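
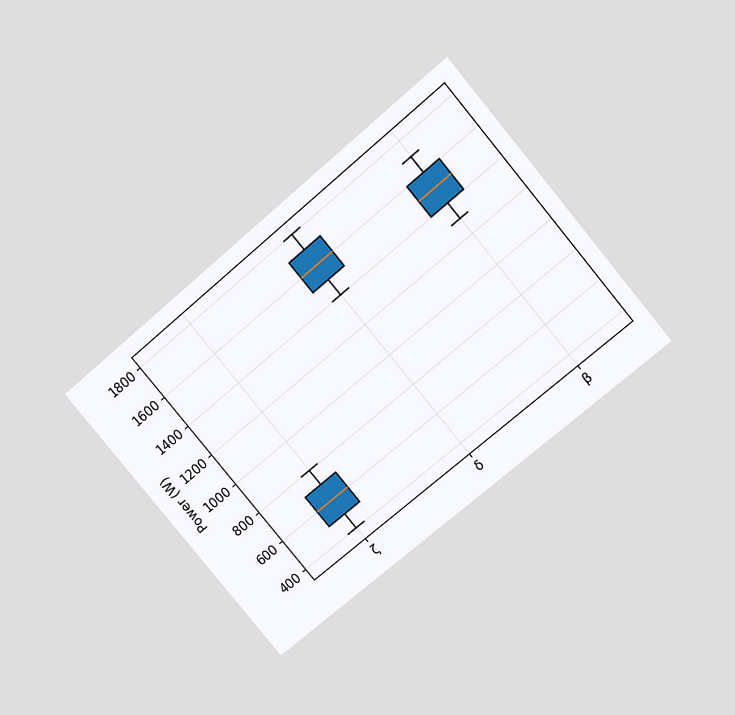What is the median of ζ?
The chart is tilted about 40° counter-clockwise and viewed at a slight angle. The median line in the ζ box sits at 600W.

600W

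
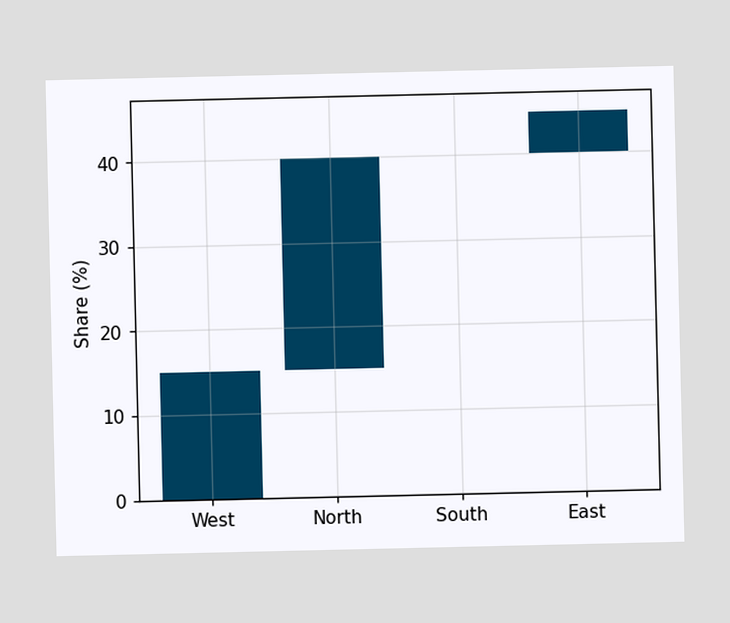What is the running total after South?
40%

After South the running total reaches 40%.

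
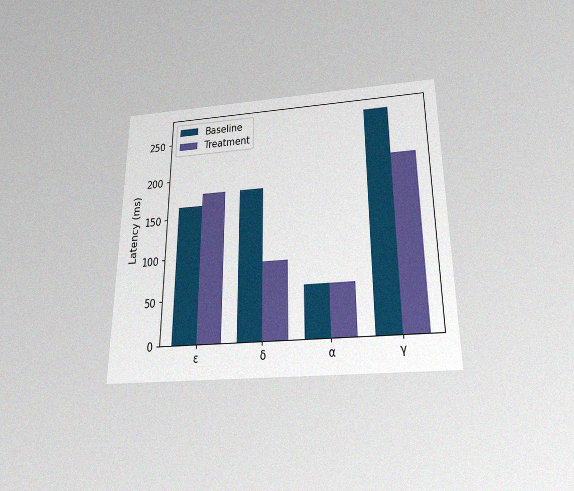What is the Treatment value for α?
60ms

The chart is viewed slightly from below, with some photo noise. The Treatment bar at α reaches 60ms on the y-axis.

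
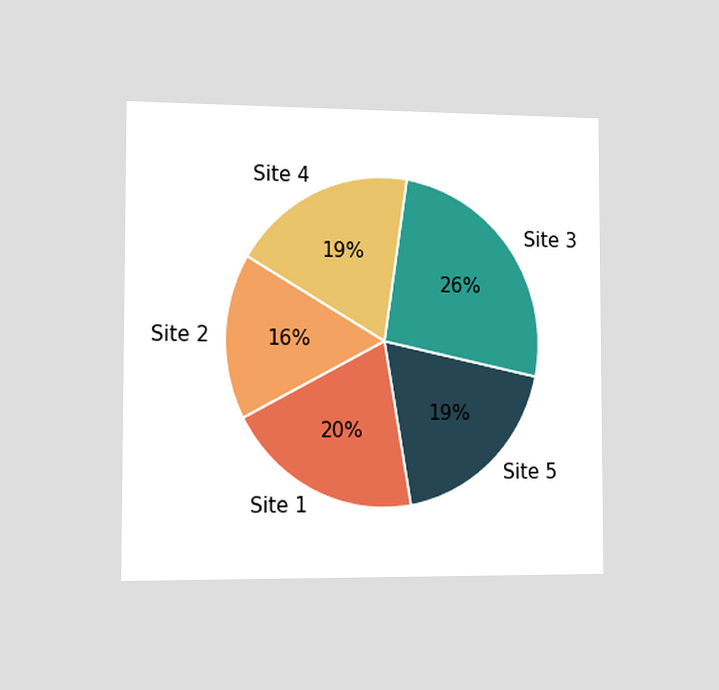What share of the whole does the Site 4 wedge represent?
19%

The chart is viewed slightly from the left. The Site 4 slice takes up 19% of the pie.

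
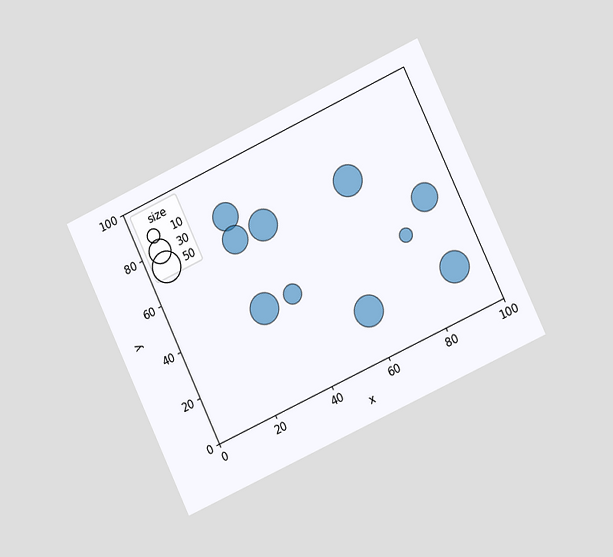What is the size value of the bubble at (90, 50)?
40

The chart is tilted about 25° counter-clockwise and viewed slightly from the right. Matching the bubble at (90, 50) against the size legend gives 40.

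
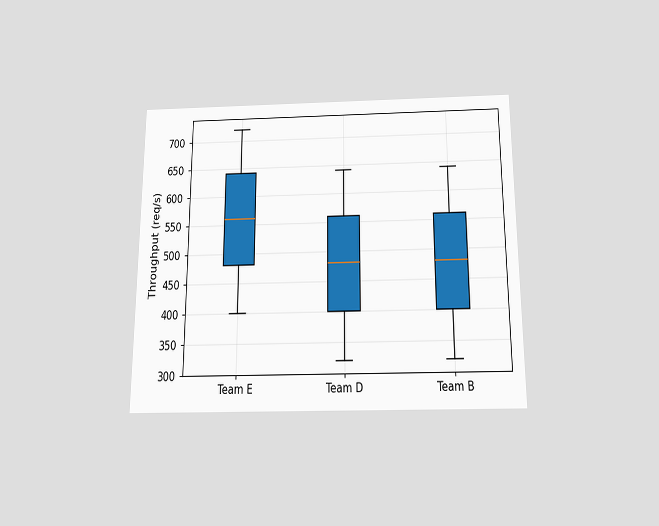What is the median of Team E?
The chart is viewed slightly from below. The median line in the Team E box sits at 560req/s.

560req/s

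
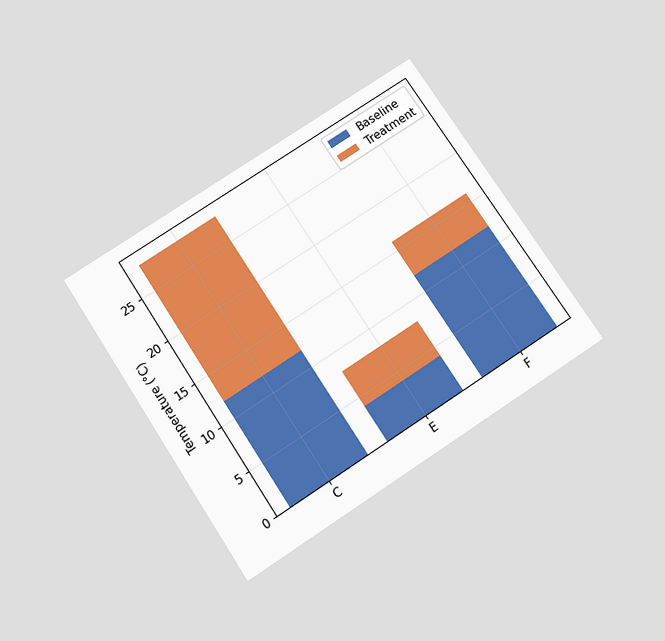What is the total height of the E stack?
8°C

The chart is tilted about 33° counter-clockwise and viewed slightly from below. The E stack's top reaches 8°C on the y-axis.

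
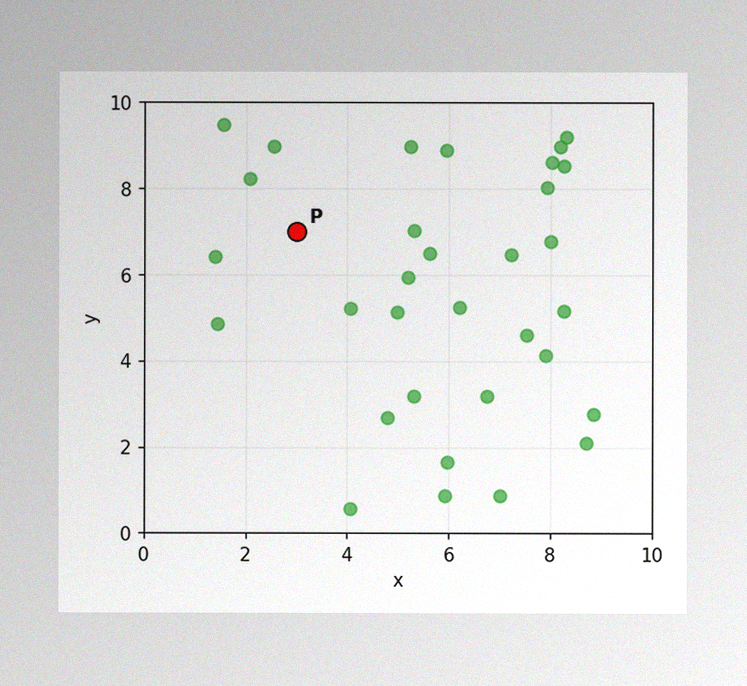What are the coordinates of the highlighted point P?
(3, 7)

The image has some photo noise and uneven lighting. Following the gridlines from P to each axis, P sits at (3, 7).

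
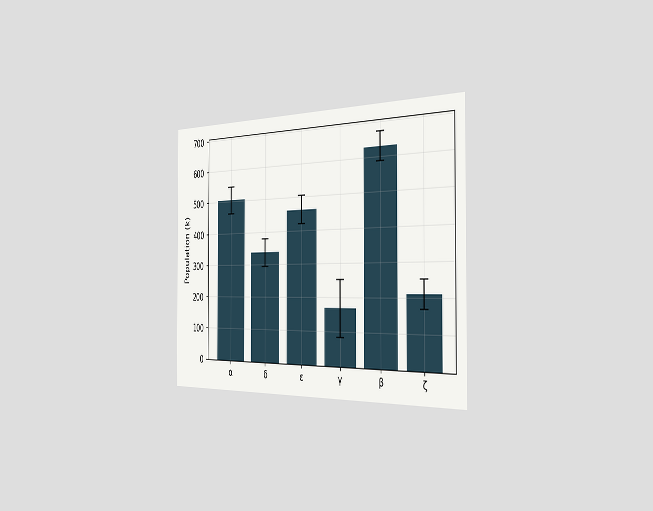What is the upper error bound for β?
672k

The chart is viewed slightly from the right. The β bar's upper whisker reaches 672k.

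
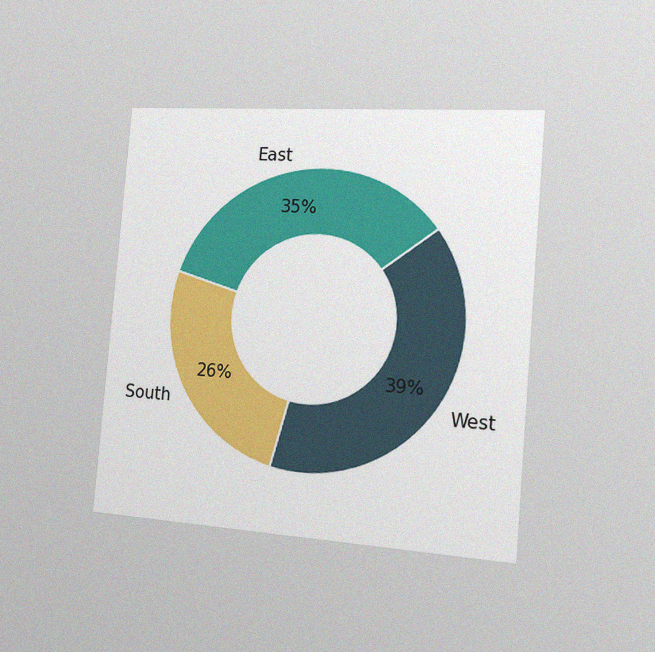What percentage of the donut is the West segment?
39%

The chart is tilted about 5° clockwise and viewed slightly from the right, with some photo noise. The West segment takes up 39% of the ring.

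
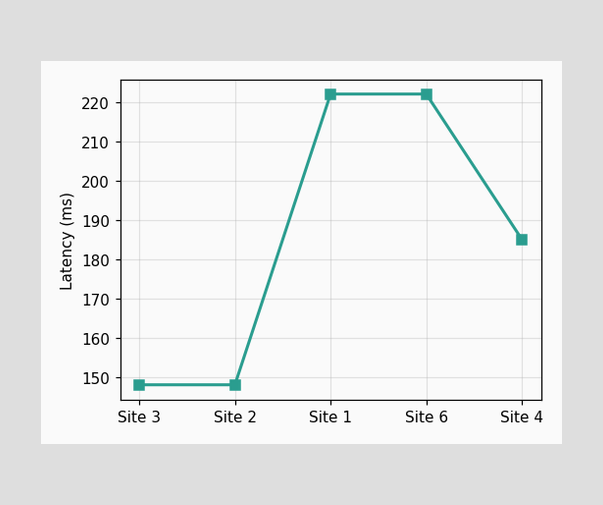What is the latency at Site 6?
222ms

At Site 6, the line is at 222ms.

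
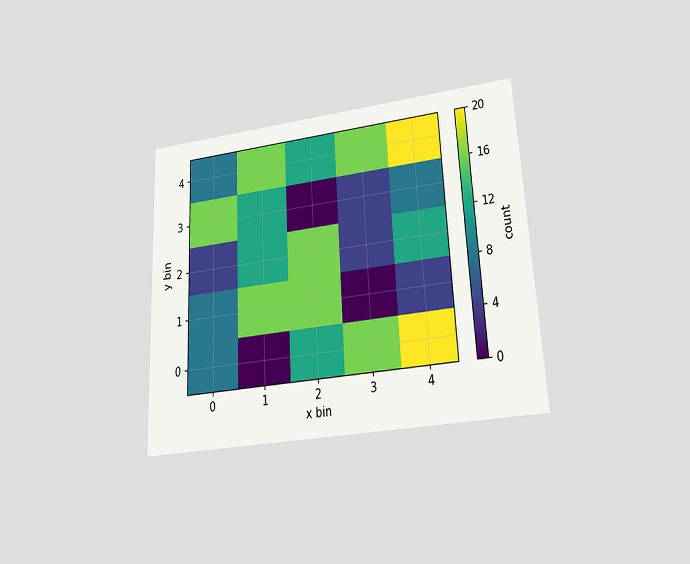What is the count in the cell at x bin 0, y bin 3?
The chart is tilted about 3° counter-clockwise and viewed slightly from below. Matching the cell (0, 3) against the colorbar gives 16.

16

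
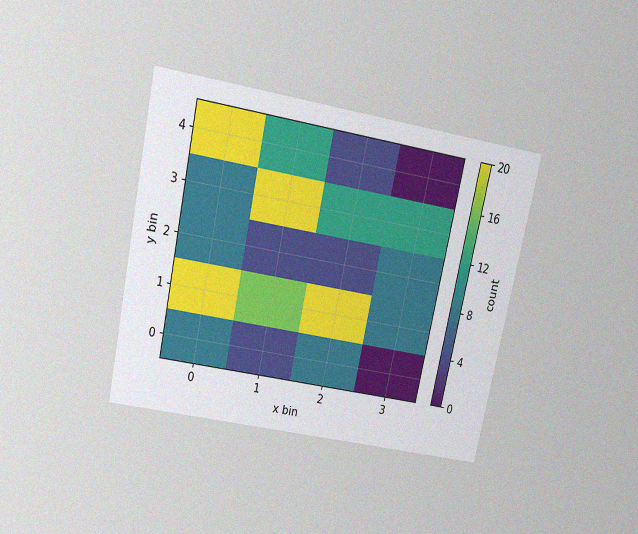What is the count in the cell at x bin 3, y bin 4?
0

The chart is tilted about 12° clockwise and viewed slightly from above, with some photo noise. Matching the cell (3, 4) against the colorbar gives 0.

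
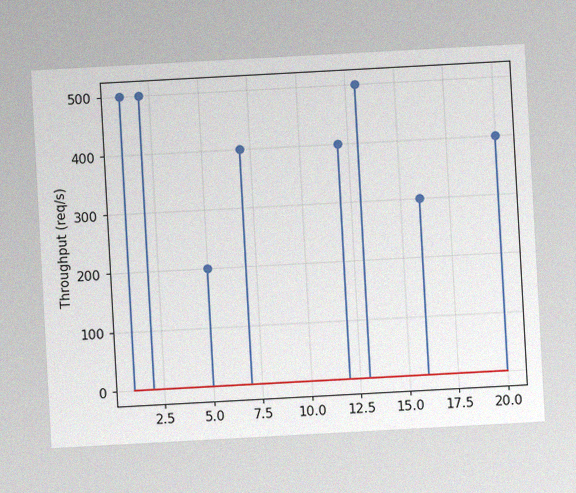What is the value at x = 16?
300req/s

The chart is tilted about 3° counter-clockwise, with some photo noise. The stem at x=16 reaches 300req/s.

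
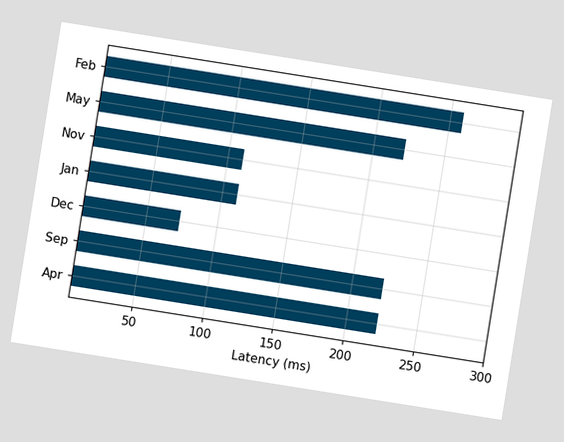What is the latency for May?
The chart is tilted about 9° clockwise. Reading along the chart's x-axis, the May bar reaches 222ms.

222ms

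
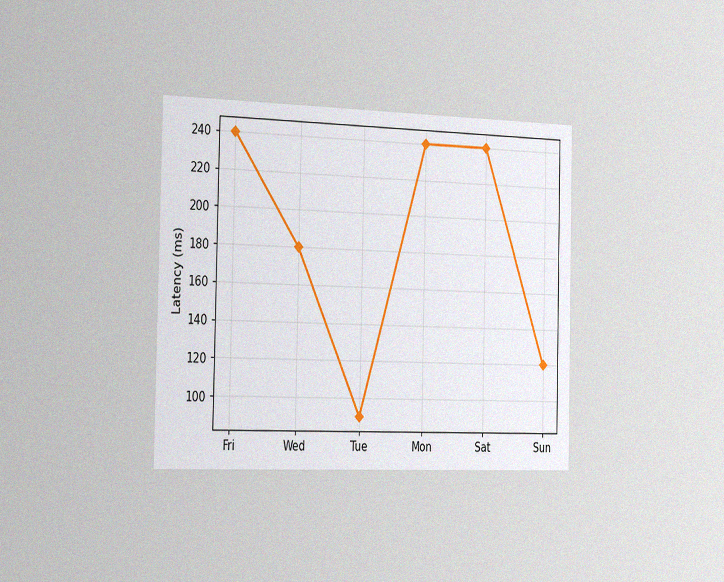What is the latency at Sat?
240ms

The chart is viewed slightly from the left, with some photo noise. At Sat, the line is at 240ms.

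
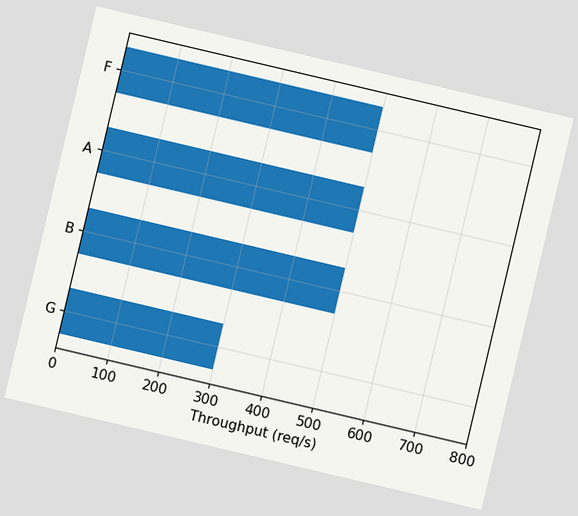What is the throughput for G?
300req/s

The chart is tilted about 13° clockwise. Reading along the chart's x-axis, the G bar reaches 300req/s.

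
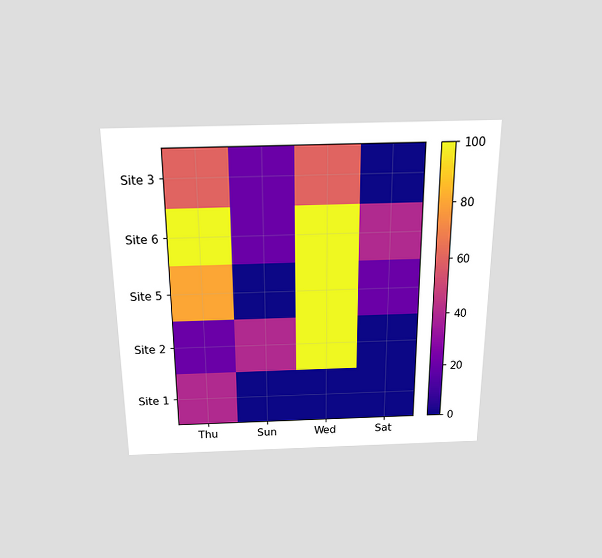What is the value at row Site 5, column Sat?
The chart is viewed slightly from above. Matching cell (Site 5, Sat) against the colorbar gives 20.

20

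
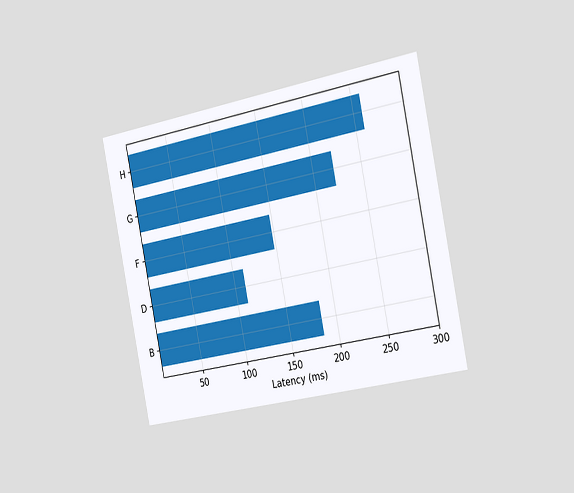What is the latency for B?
The chart is tilted about 11° counter-clockwise and viewed slightly from the right. Reading along the chart's x-axis, the B bar reaches 185ms.

185ms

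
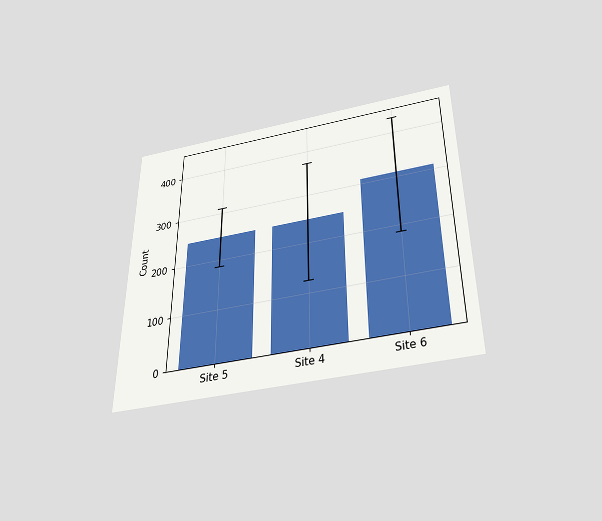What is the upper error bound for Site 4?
372

The chart is viewed slightly from below. The Site 4 bar's upper whisker reaches 372.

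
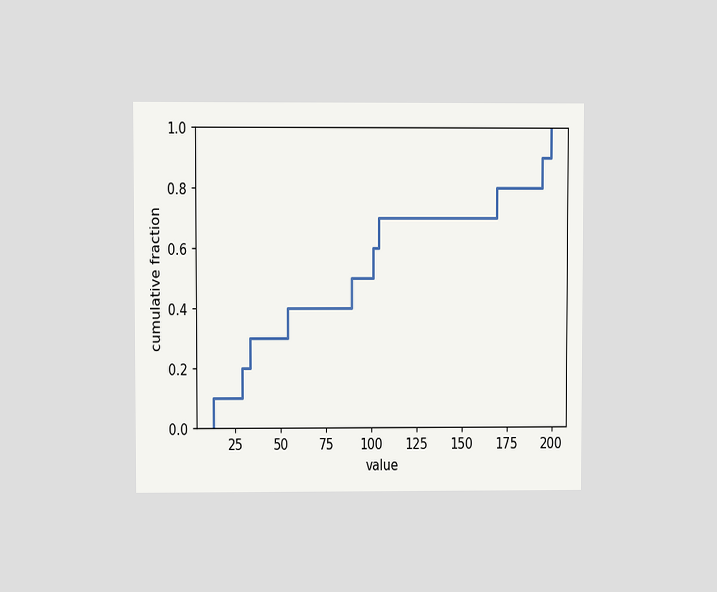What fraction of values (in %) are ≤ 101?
The chart is viewed at a slight angle. At x=101 the ECDF step is at 60%.

60%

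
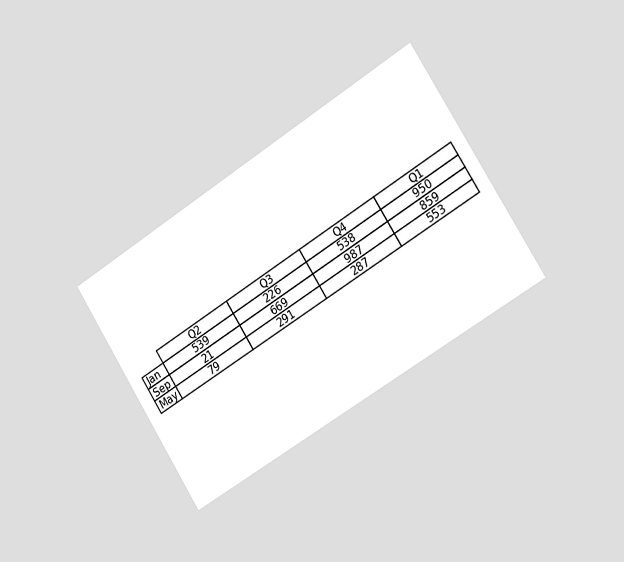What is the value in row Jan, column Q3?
The chart is tilted about 32° counter-clockwise and viewed slightly from the right. The (Jan, Q3) cell reads 226.

226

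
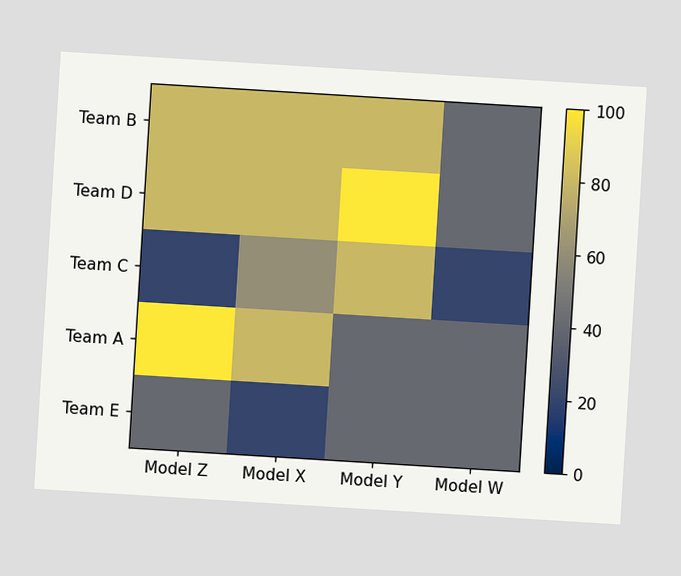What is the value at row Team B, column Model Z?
The chart is tilted about 3° clockwise. Matching cell (Team B, Model Z) against the colorbar gives 80.

80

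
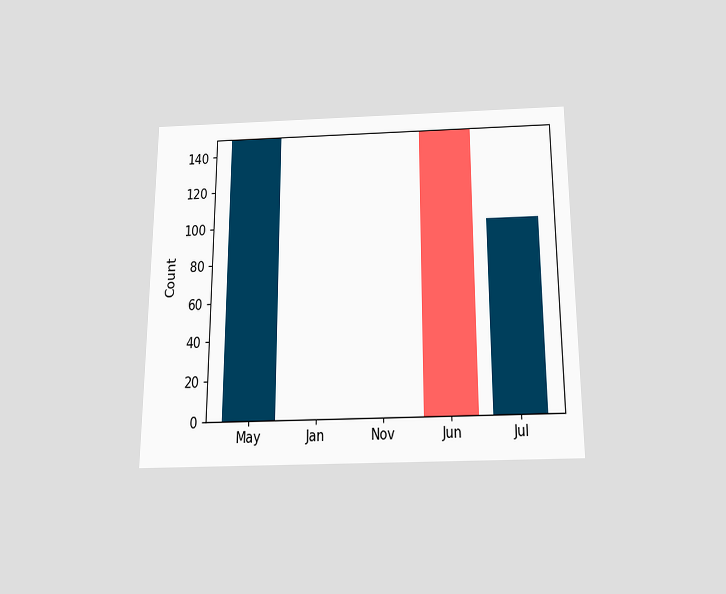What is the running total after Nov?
The chart is viewed slightly from below. After Nov the running total reaches 150.

150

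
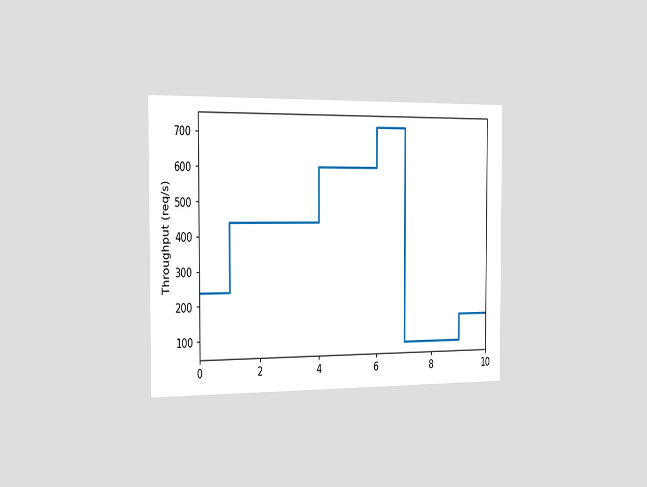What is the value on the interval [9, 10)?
The chart is viewed slightly from the left. On [9, 10) the step sits at 160req/s.

160req/s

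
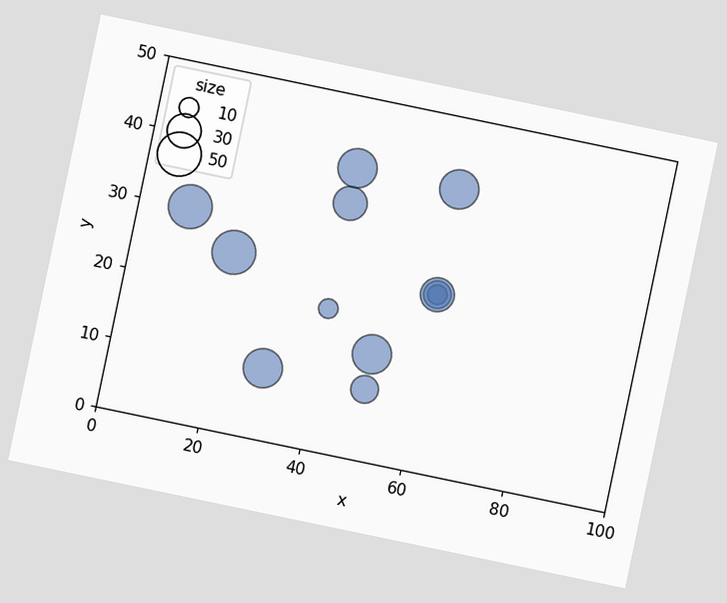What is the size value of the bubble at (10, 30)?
50

The chart is tilted about 12° clockwise. Matching the bubble at (10, 30) against the size legend gives 50.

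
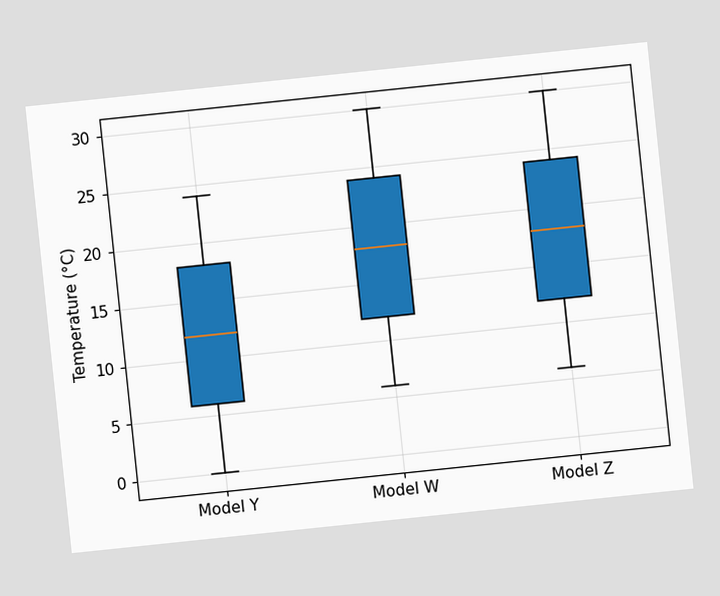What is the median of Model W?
18°C

The chart is tilted about 6° counter-clockwise. The median line in the Model W box sits at 18°C.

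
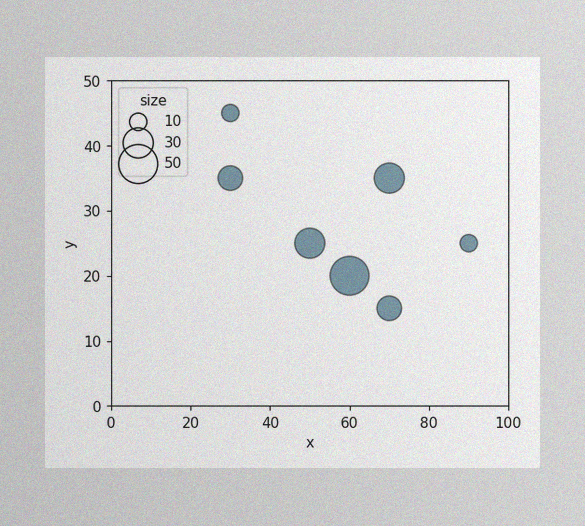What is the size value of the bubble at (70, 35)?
The image has some photo noise and uneven lighting. Matching the bubble at (70, 35) against the size legend gives 30.

30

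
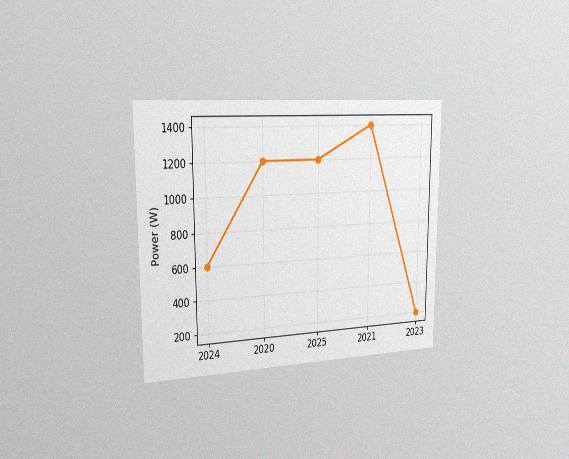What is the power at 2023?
The chart is viewed slightly from the left, with some photo noise. At 2023, the line is at 200W.

200W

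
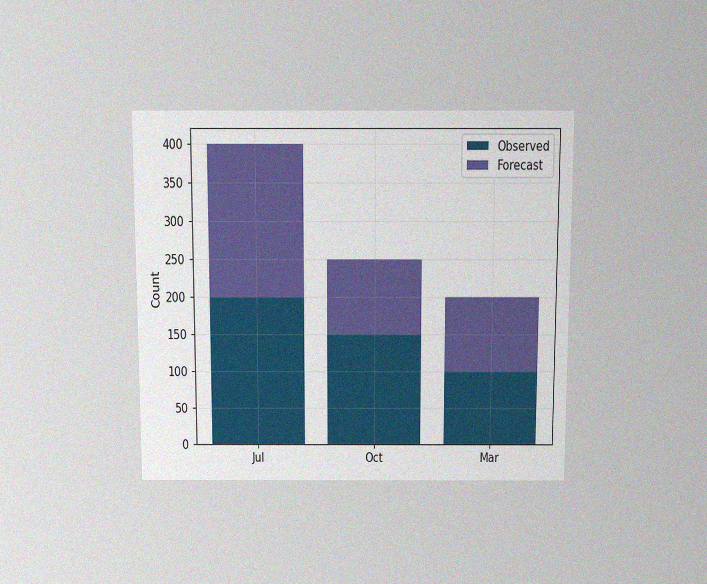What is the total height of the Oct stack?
The chart is viewed slightly from above, with some photo noise. The Oct stack's top reaches 250 on the y-axis.

250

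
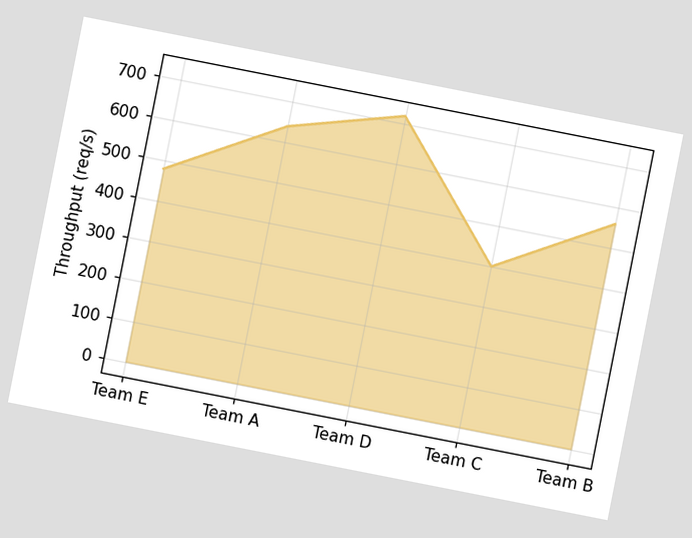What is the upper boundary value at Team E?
480req/s

The chart is tilted about 11° clockwise. At Team E the upper boundary is at 480req/s.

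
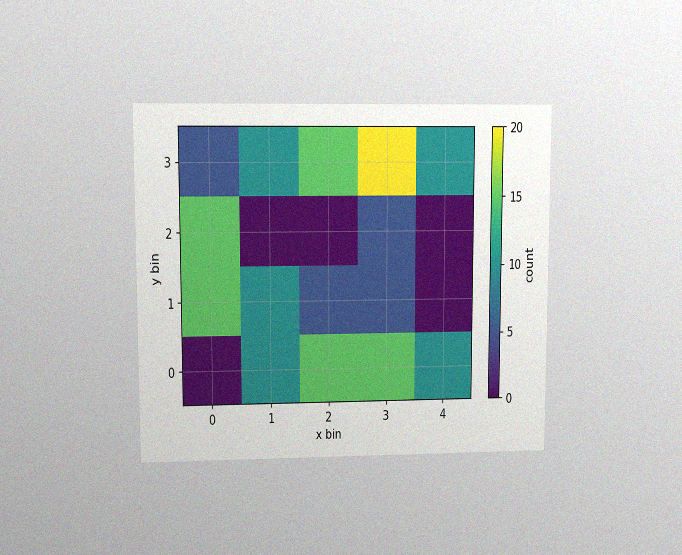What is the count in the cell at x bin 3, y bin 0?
The chart is viewed at a slight angle, with some photo noise. Matching the cell (3, 0) against the colorbar gives 15.

15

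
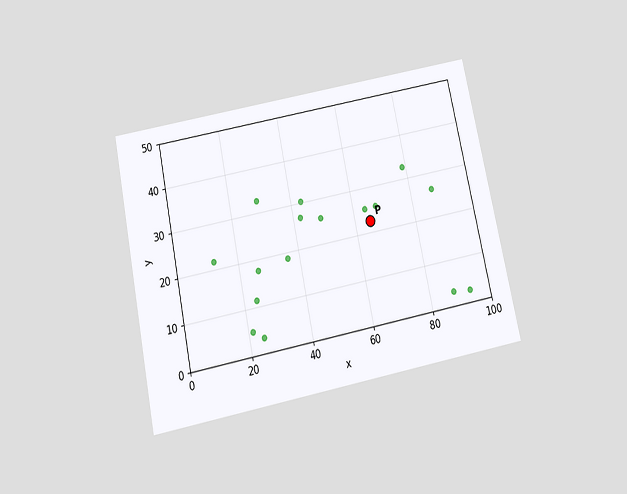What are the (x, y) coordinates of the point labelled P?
(65, 22.5)

The chart is tilted about 12° counter-clockwise and viewed slightly from below. Following the gridlines from P to each axis, P sits at (65, 22.5).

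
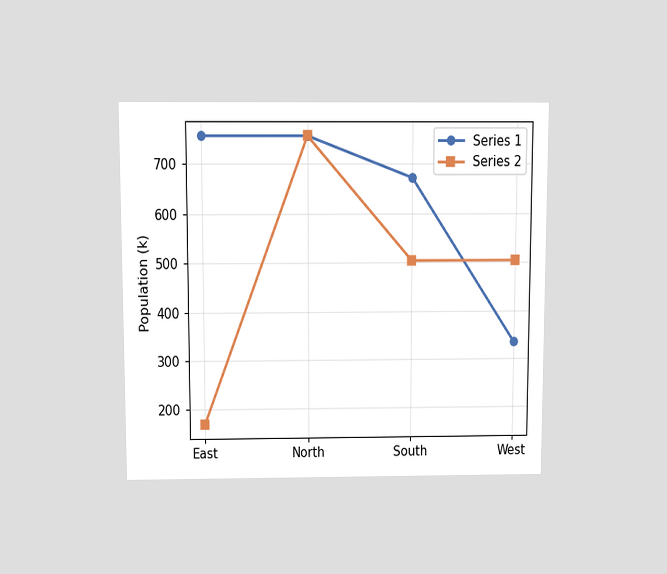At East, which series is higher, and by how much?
The chart is viewed slightly from above. At East, Series 1 sits above the other line by 588k.

Series 1, by 588k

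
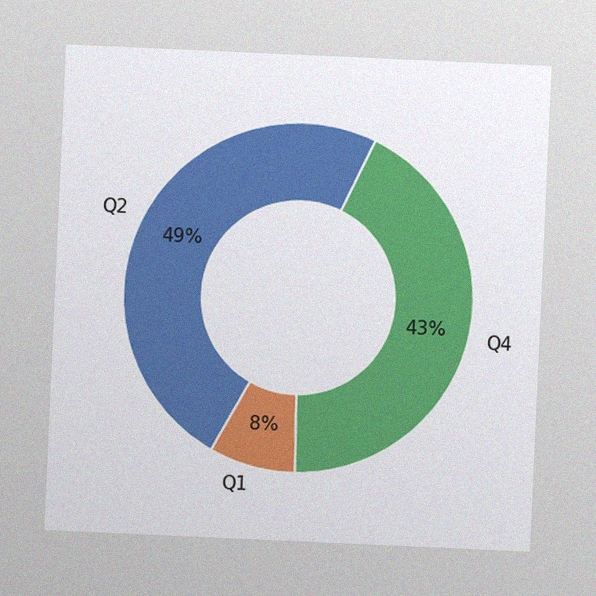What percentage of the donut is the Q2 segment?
The chart is tilted about 3° clockwise, with some photo noise. The Q2 segment takes up 49% of the ring.

49%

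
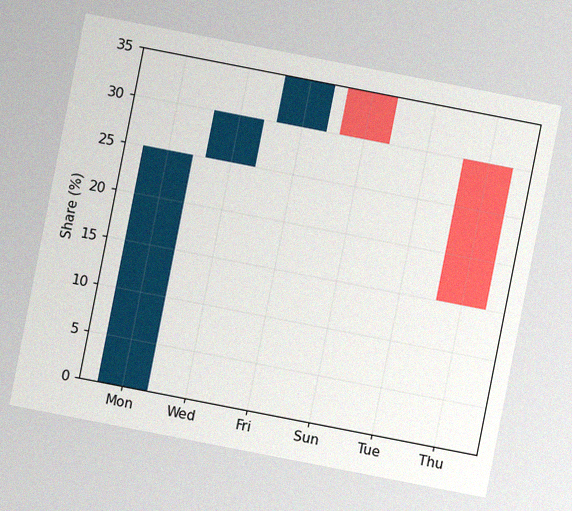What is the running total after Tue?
The chart is tilted about 11° clockwise, with some photo noise. After Tue the running total reaches 30%.

30%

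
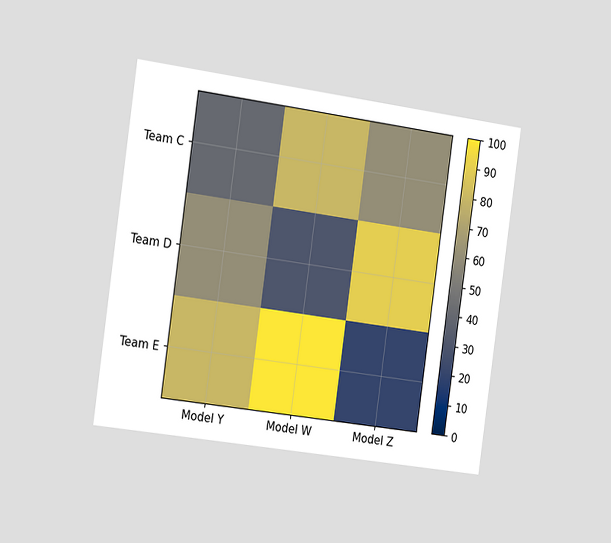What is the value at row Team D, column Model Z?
90

The chart is tilted about 8° clockwise and viewed slightly from the left. Matching cell (Team D, Model Z) against the colorbar gives 90.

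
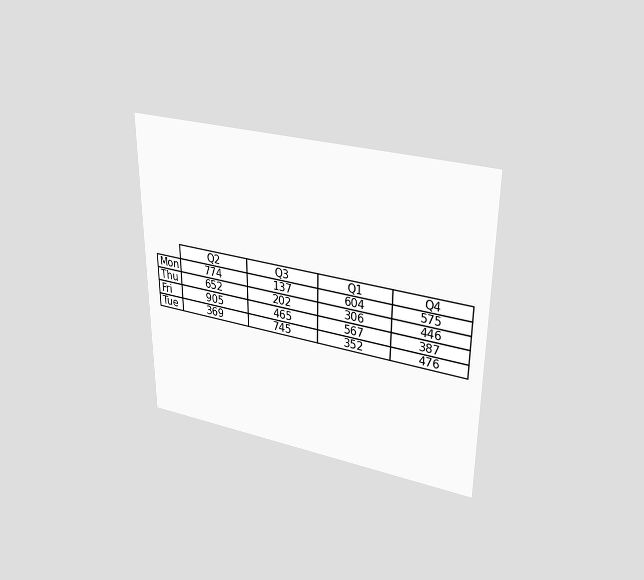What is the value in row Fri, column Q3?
The chart is viewed slightly from above. The (Fri, Q3) cell reads 465.

465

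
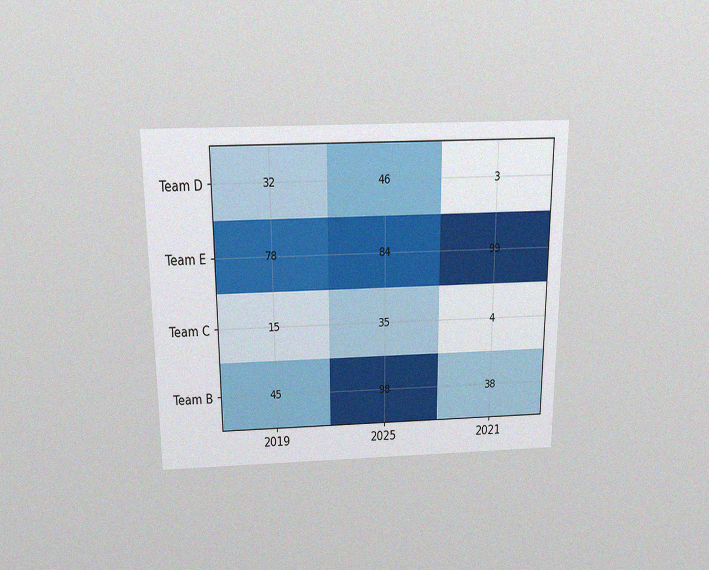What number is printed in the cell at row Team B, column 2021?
38

The chart is viewed slightly from above, with some photo noise. The (Team B, 2021) cell reads 38.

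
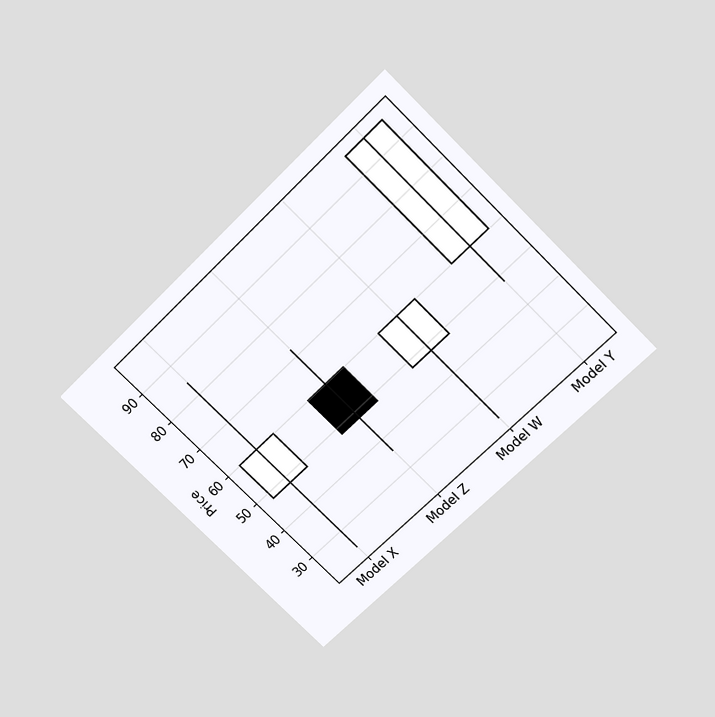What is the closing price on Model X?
The chart is tilted about 45° counter-clockwise and viewed slightly from above. The Model X candle closes at 60.

60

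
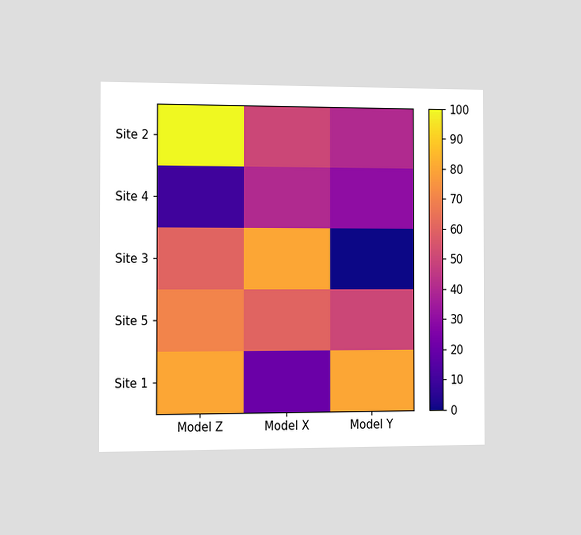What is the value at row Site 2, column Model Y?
40

The chart is viewed at a slight angle. Matching cell (Site 2, Model Y) against the colorbar gives 40.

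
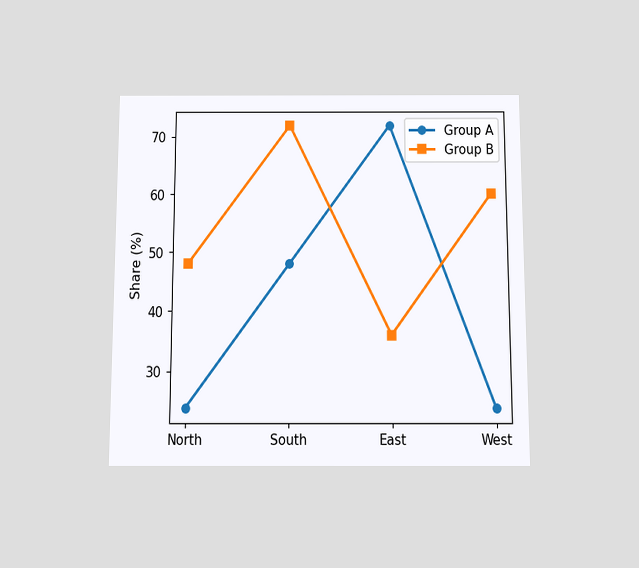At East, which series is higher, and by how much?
The chart is viewed slightly from below. At East, Group A sits above the other line by 36%.

Group A, by 36%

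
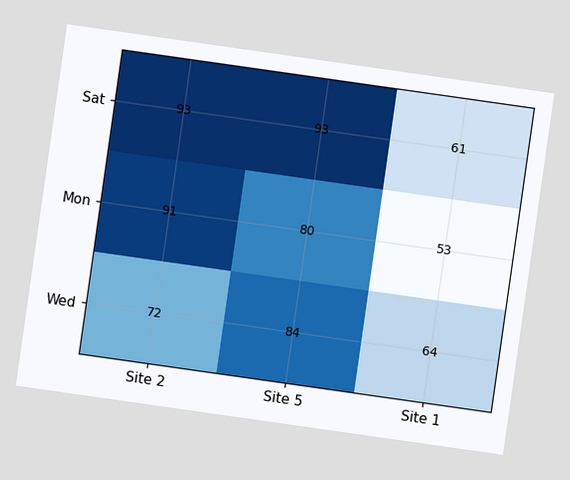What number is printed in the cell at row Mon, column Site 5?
The chart is tilted about 8° clockwise. The (Mon, Site 5) cell reads 80.

80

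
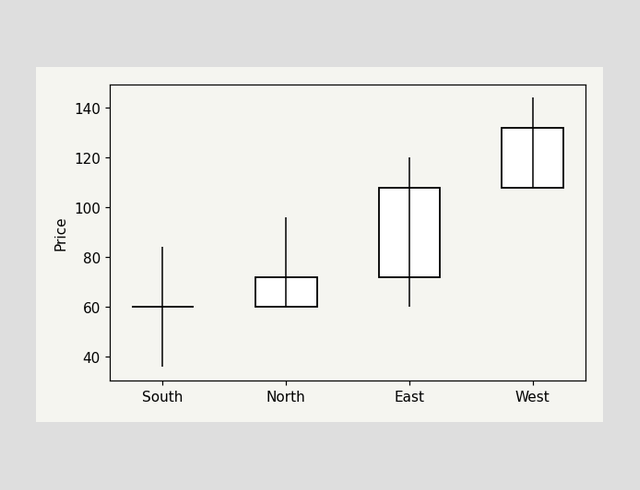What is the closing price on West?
The West candle closes at 132.

132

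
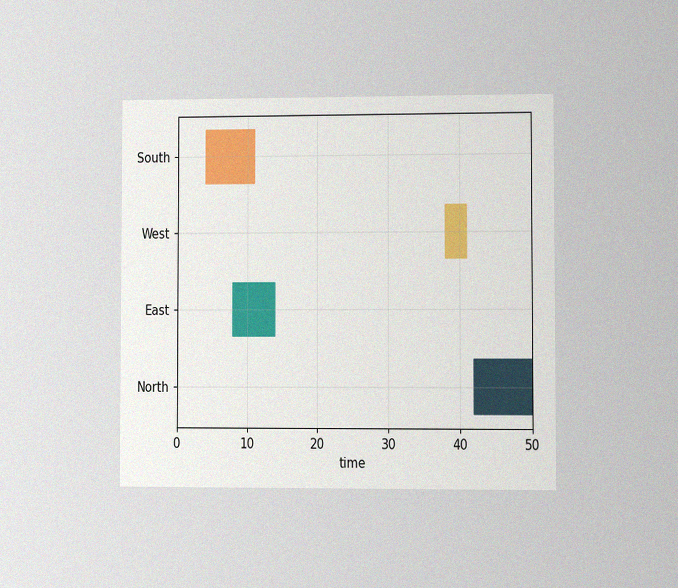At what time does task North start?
42

The chart is viewed at a slight angle, with some photo noise. The North bar begins at t=42.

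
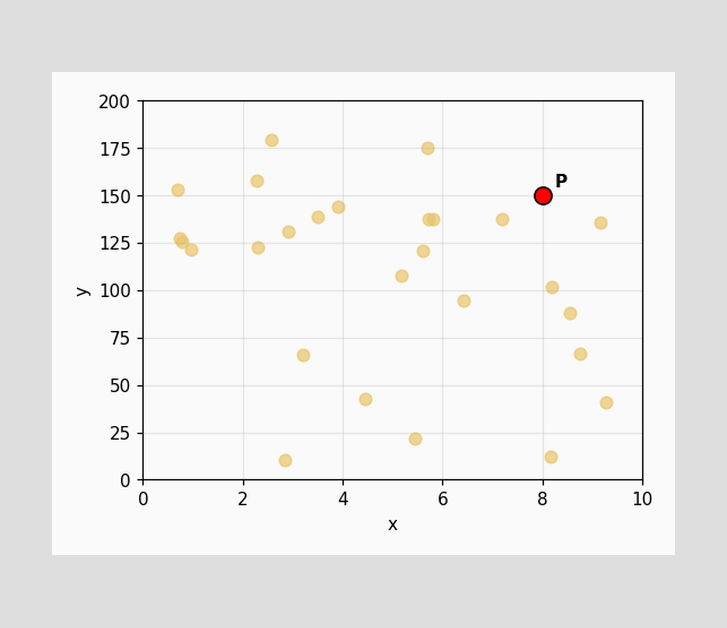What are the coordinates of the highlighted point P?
Following the gridlines from P to each axis, P sits at (8, 150).

(8, 150)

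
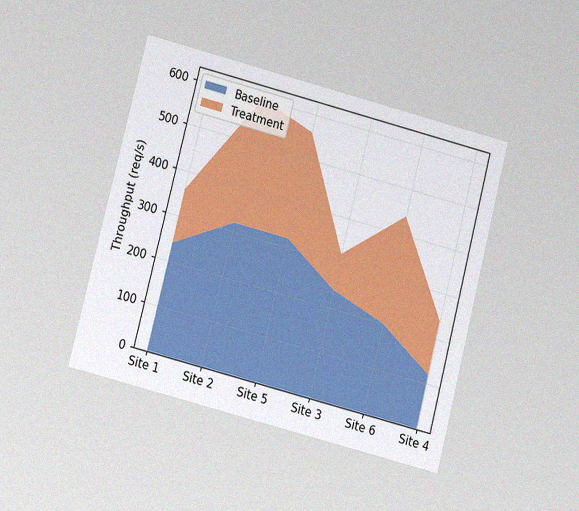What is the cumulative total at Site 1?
The chart is tilted about 14° clockwise and viewed at a slight angle, with some photo noise. The stacked total at Site 1 reaches 360req/s.

360req/s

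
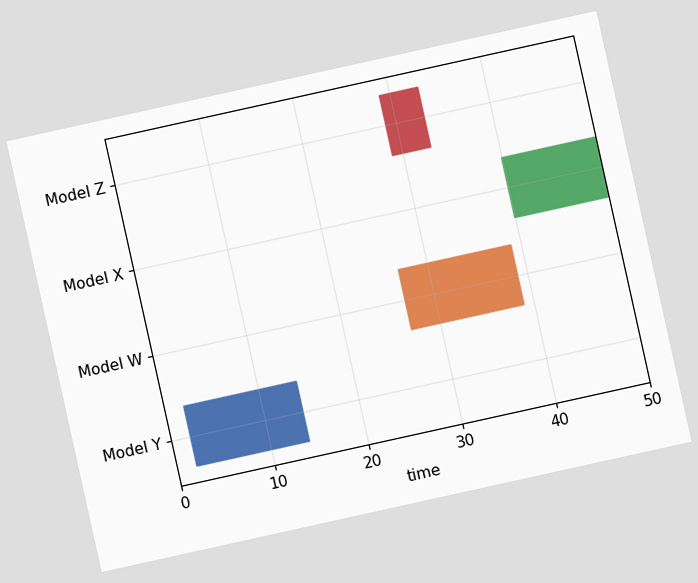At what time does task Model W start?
The chart is tilted about 12° counter-clockwise. The Model W bar begins at t=27.

27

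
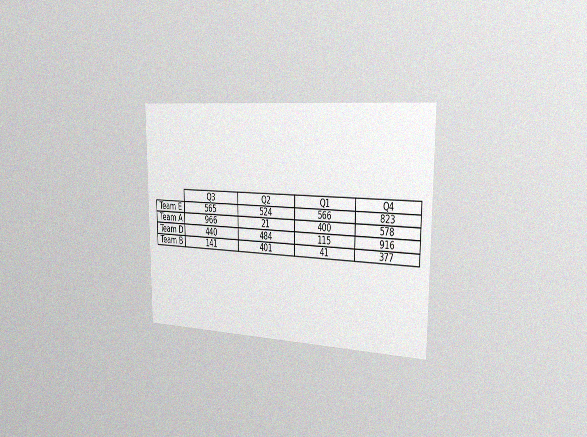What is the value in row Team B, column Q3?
141

The chart is viewed slightly from the right, with some photo noise. The (Team B, Q3) cell reads 141.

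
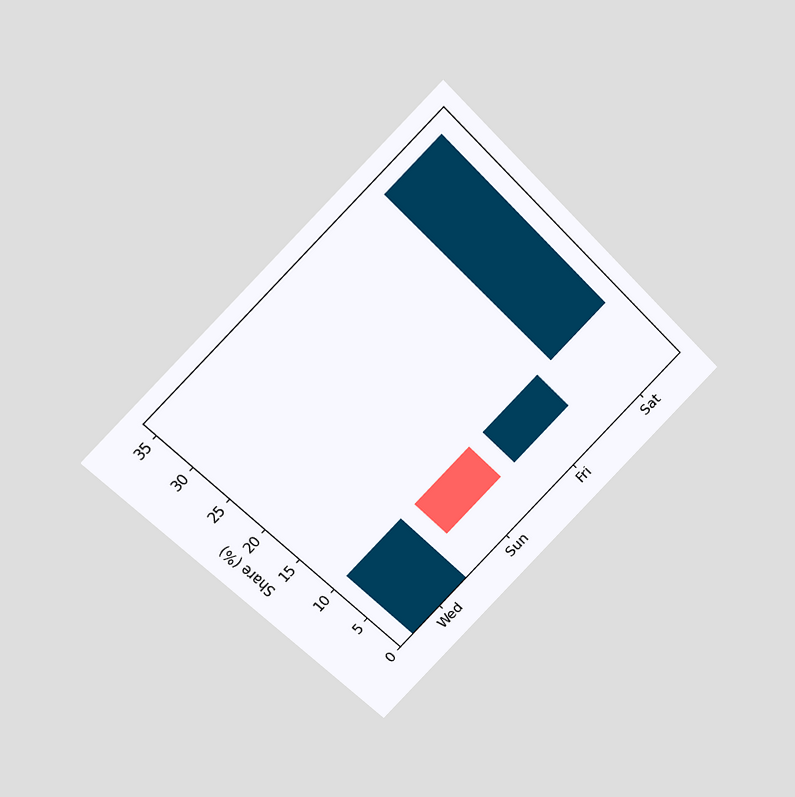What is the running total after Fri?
The chart is tilted about 45° counter-clockwise and viewed at a slight angle. After Fri the running total reaches 10%.

10%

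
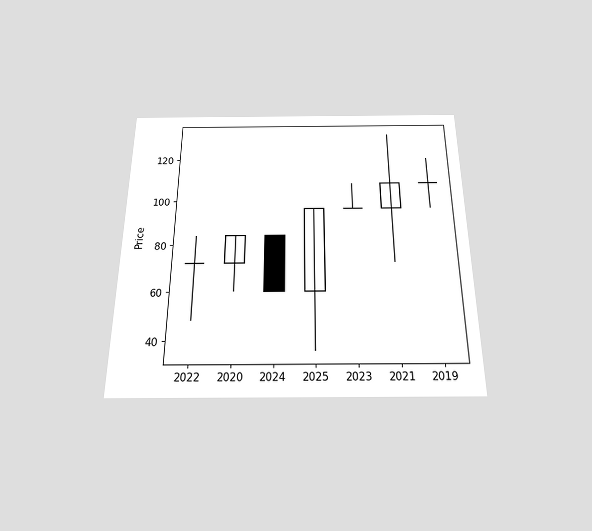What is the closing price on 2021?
The chart is viewed slightly from below. The 2021 candle closes at 108.

108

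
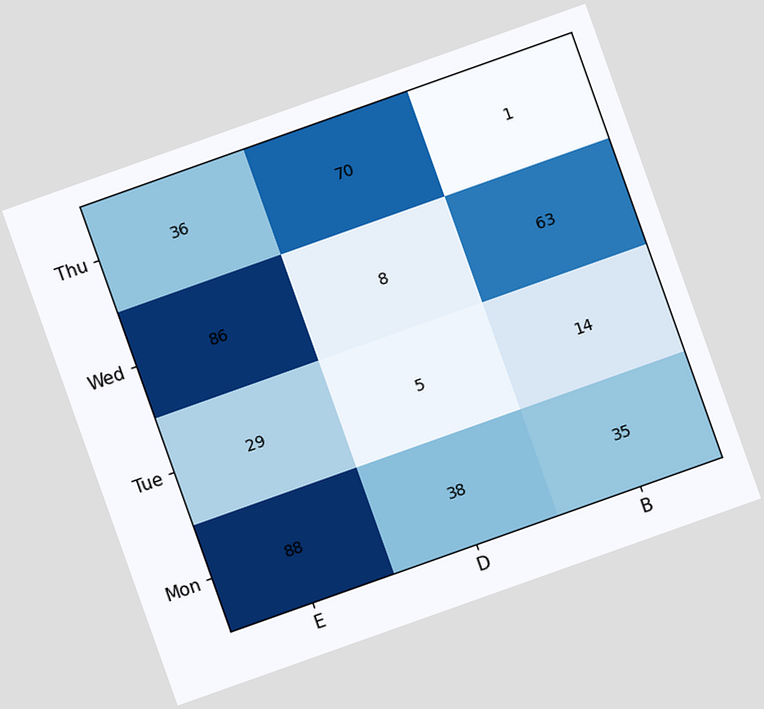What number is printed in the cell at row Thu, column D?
The chart is tilted about 20° counter-clockwise. The (Thu, D) cell reads 70.

70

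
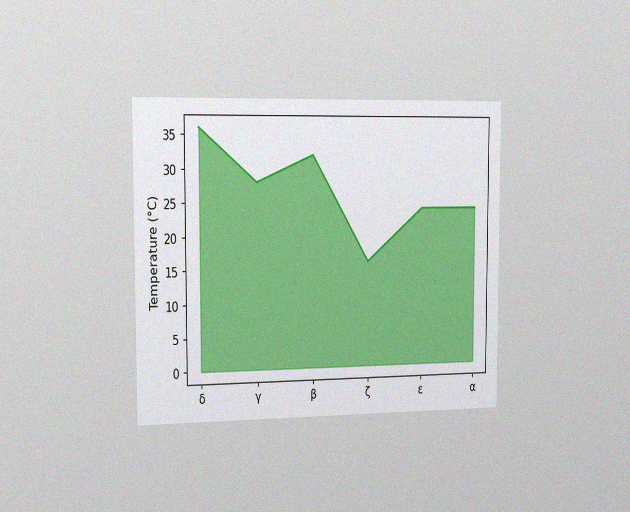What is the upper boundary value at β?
The chart is viewed slightly from the left, with some photo noise. At β the upper boundary is at 32°C.

32°C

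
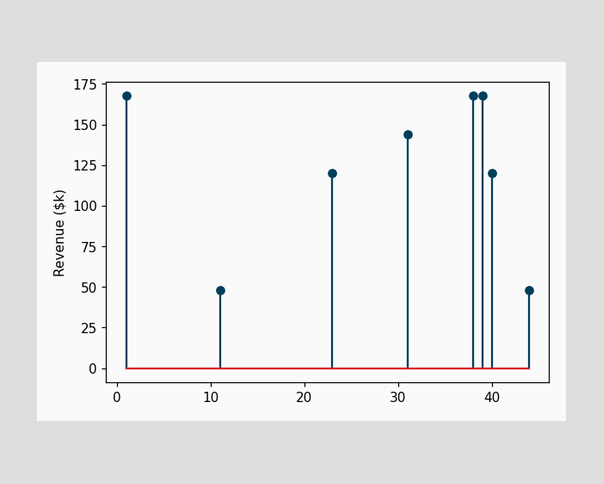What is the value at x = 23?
The stem at x=23 reaches $120k.

$120k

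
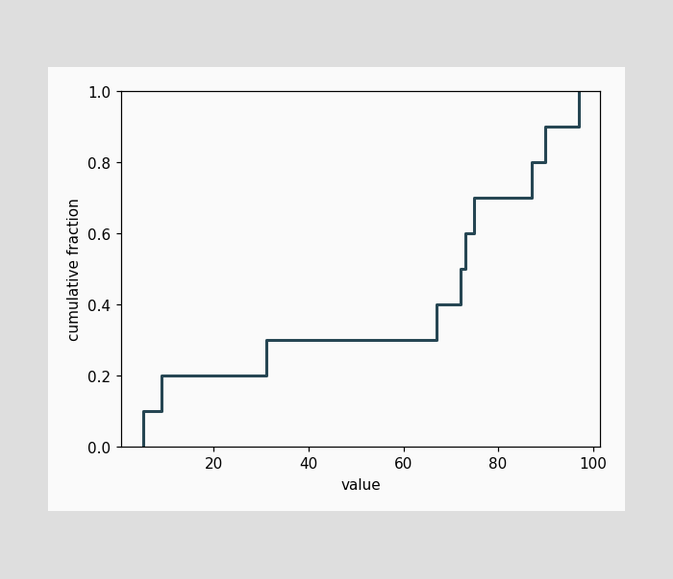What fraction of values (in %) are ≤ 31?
30%

At x=31 the ECDF step is at 30%.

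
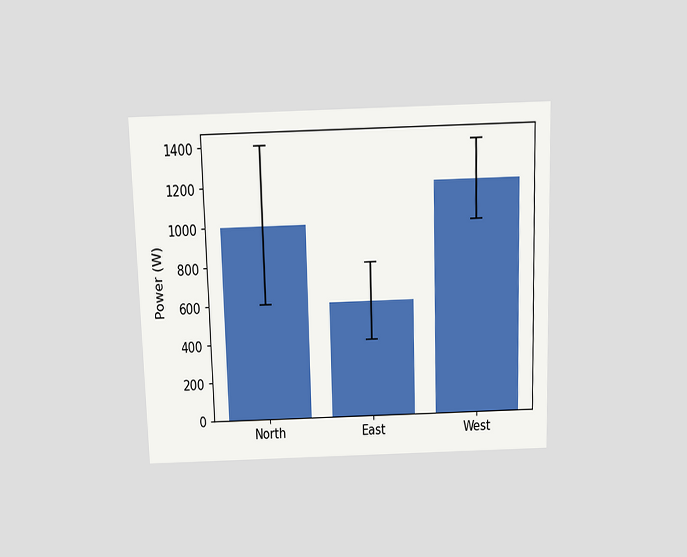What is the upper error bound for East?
800W

The chart is viewed slightly from above. The East bar's upper whisker reaches 800W.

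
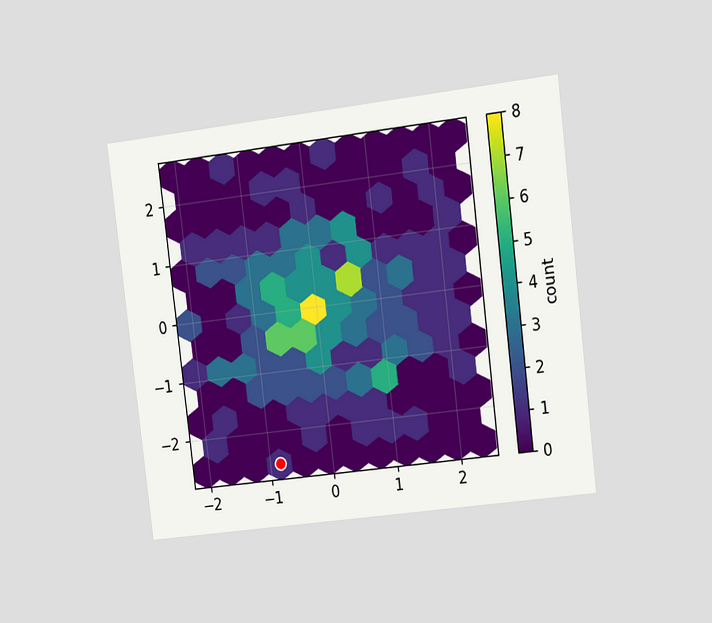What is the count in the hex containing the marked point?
The chart is tilted about 7° counter-clockwise and viewed at a slight angle. The marked hex reads 1 on the colorbar.

1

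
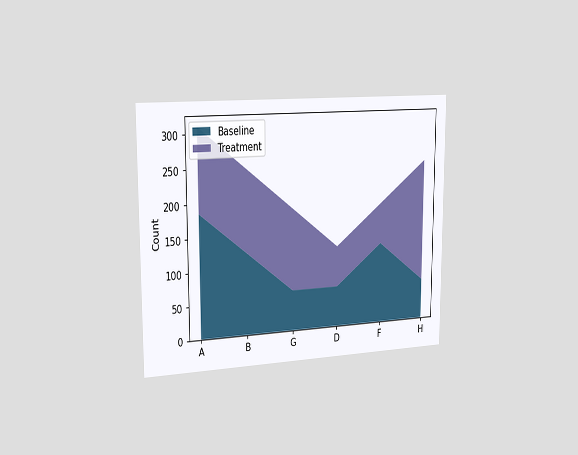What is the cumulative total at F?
The chart is viewed slightly from the left. The stacked total at F reaches 186.

186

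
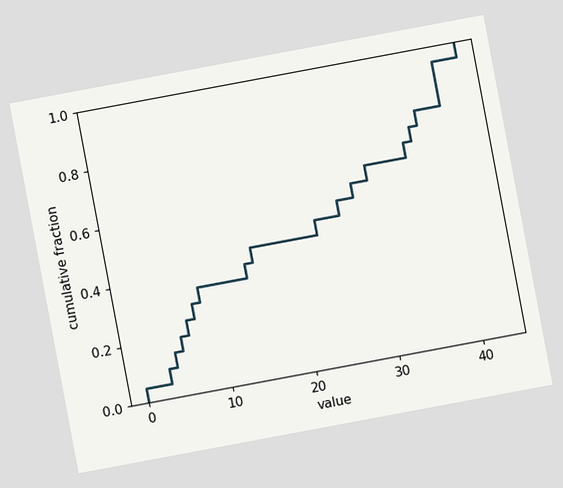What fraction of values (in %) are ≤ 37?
80%

The chart is tilted about 11° counter-clockwise. At x=37 the ECDF step is at 80%.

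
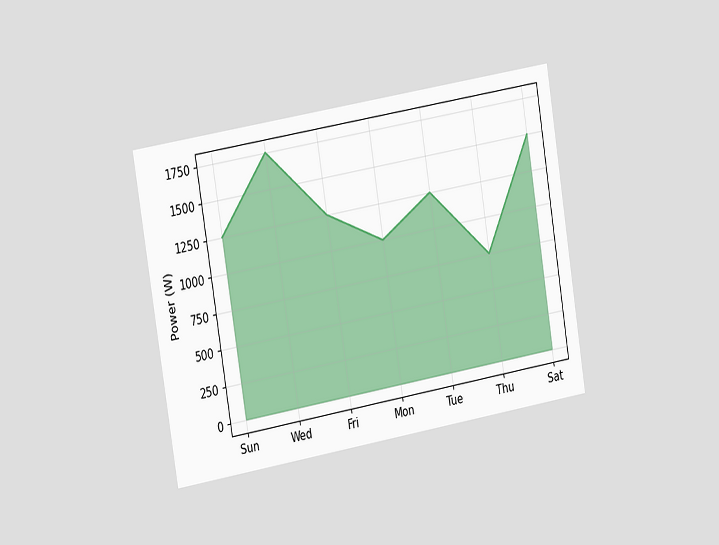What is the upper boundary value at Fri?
1250W

The chart is tilted about 9° counter-clockwise and viewed slightly from the left. At Fri the upper boundary is at 1250W.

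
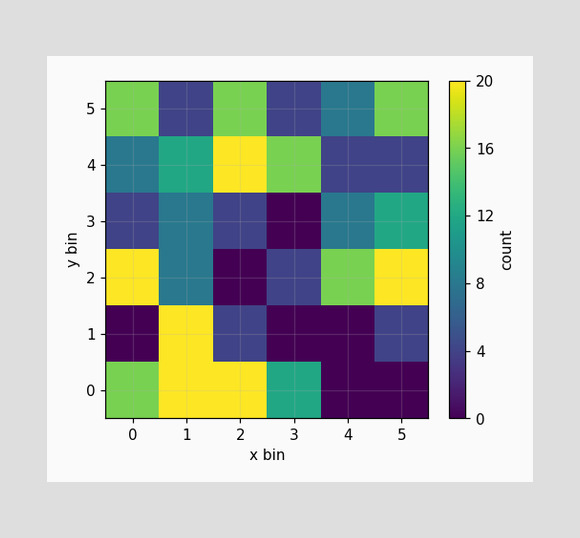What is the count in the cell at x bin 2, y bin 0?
20

Matching the cell (2, 0) against the colorbar gives 20.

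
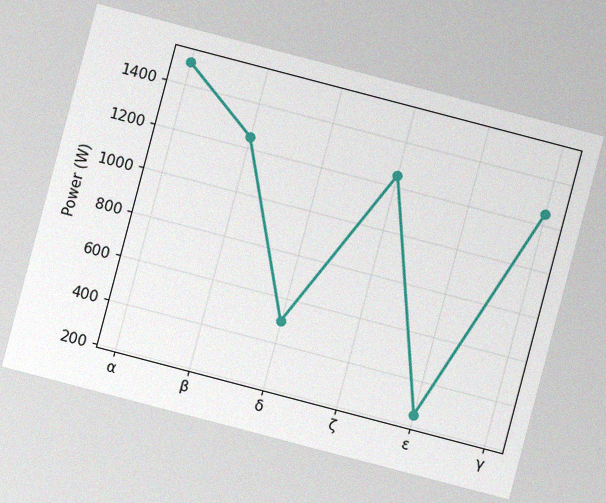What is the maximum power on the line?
The chart is tilted about 15° clockwise, with some photo noise. The highest point is at α, and reading across to the y-axis gives 1500W.

1500W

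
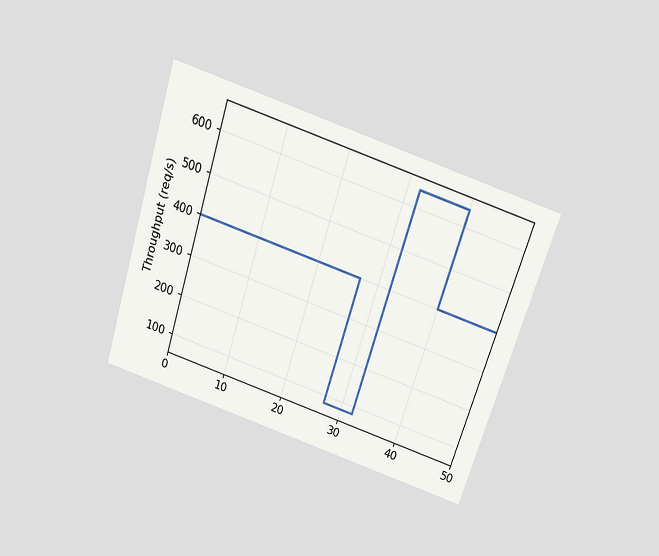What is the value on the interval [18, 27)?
The chart is tilted about 18° clockwise and viewed slightly from above. On [18, 27) the step sits at 400req/s.

400req/s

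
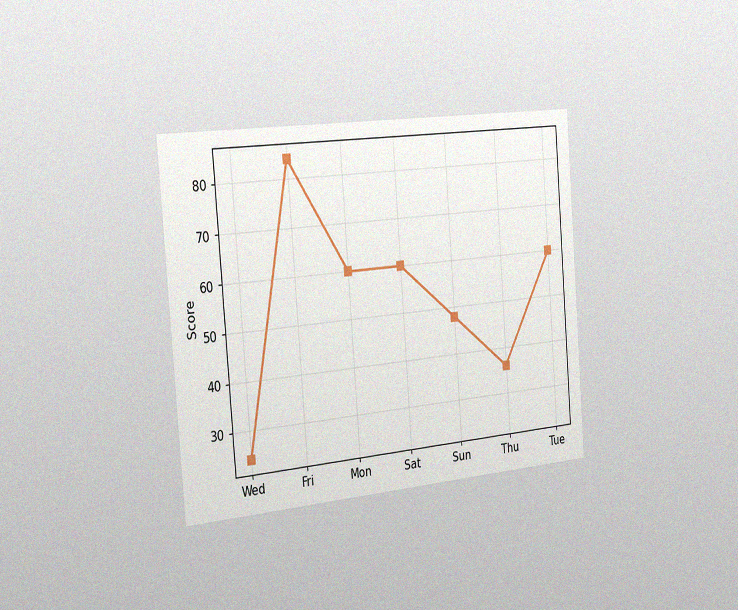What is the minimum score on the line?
The chart is tilted about 4° counter-clockwise and viewed slightly from the left, with some photo noise. The lowest point is at Wed, and reading across to the y-axis gives 24.

24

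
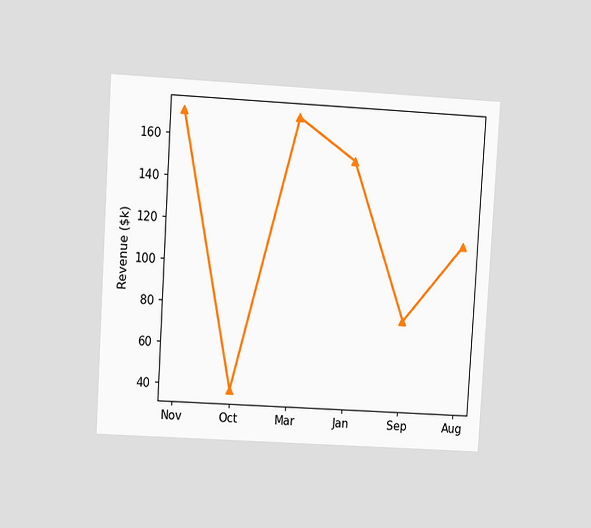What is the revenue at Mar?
$171k

The chart is tilted about 3° clockwise and viewed at a slight angle. At Mar, the line is at $171k.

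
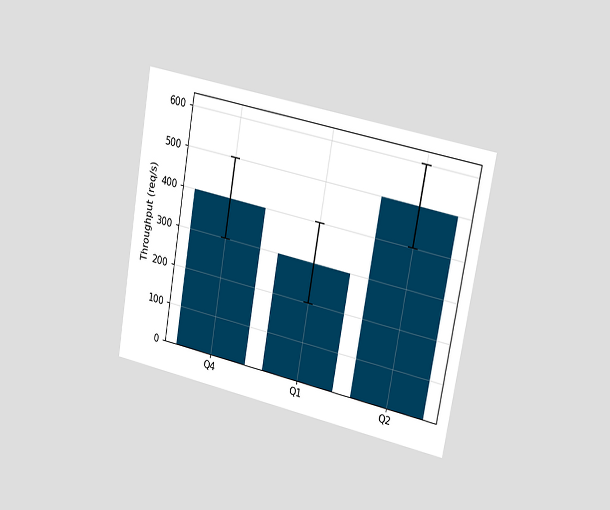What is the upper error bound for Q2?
600req/s

The chart is tilted about 10° clockwise and viewed slightly from the right. The Q2 bar's upper whisker reaches 600req/s.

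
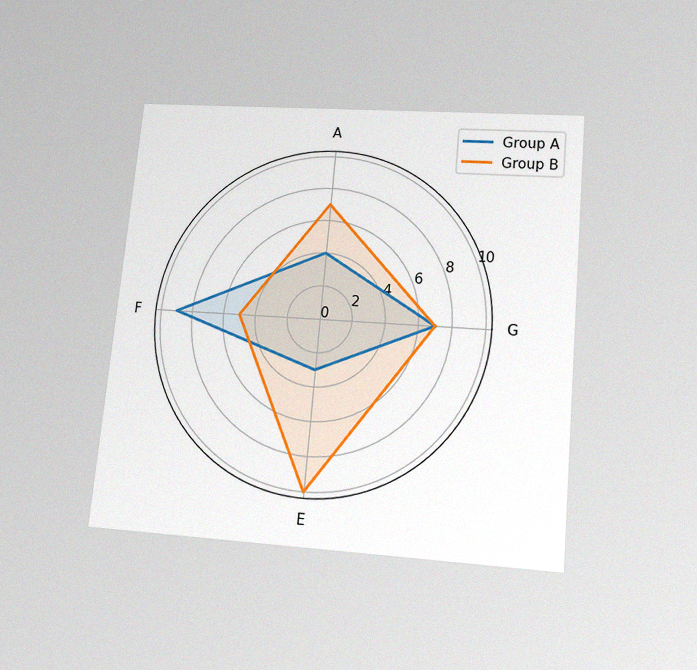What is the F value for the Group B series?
The chart is tilted about 5° clockwise and viewed slightly from below, with some photo noise. On the F axis, Group B reaches 5.

5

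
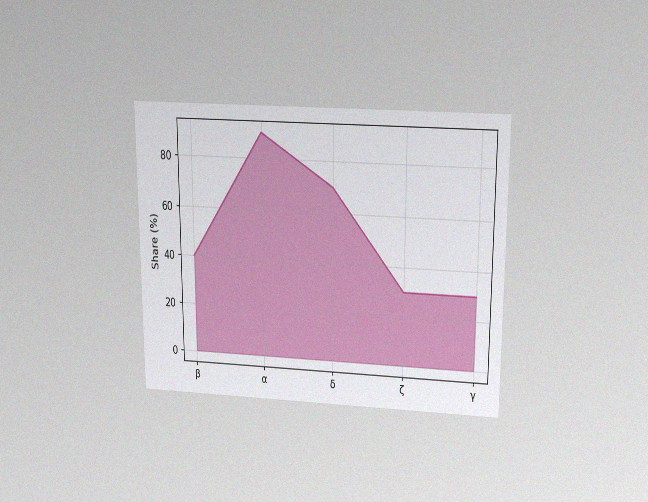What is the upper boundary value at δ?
The chart is viewed slightly from above, with some photo noise. At δ the upper boundary is at 70%.

70%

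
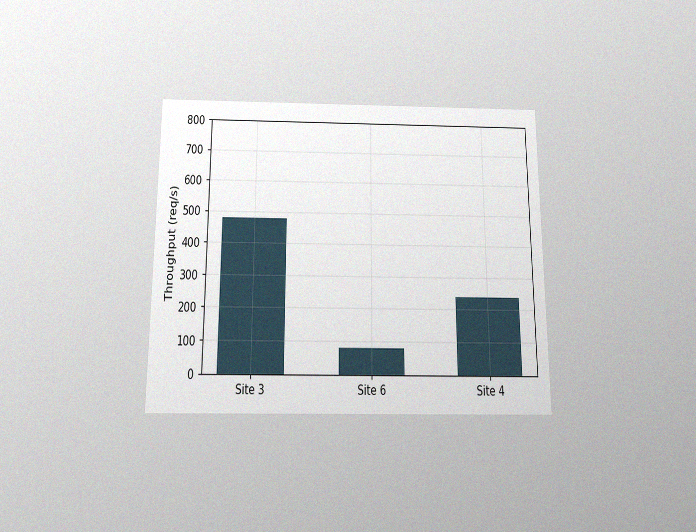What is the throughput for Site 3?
480req/s

The chart is viewed slightly from below, with some photo noise. Reading along the chart's y-axis, the Site 3 bar reaches 480req/s.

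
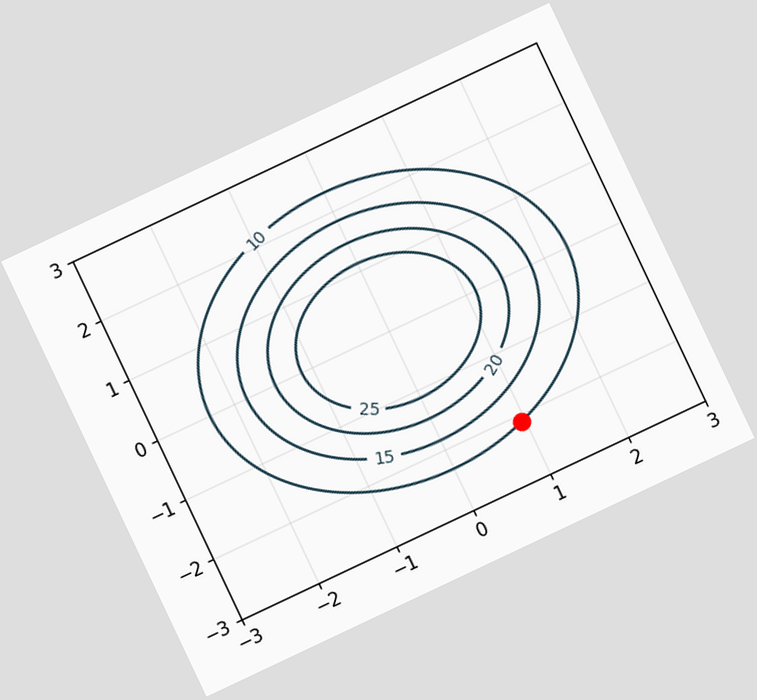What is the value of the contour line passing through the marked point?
10

The chart is tilted about 25° counter-clockwise. The marked point sits on the contour labelled 10.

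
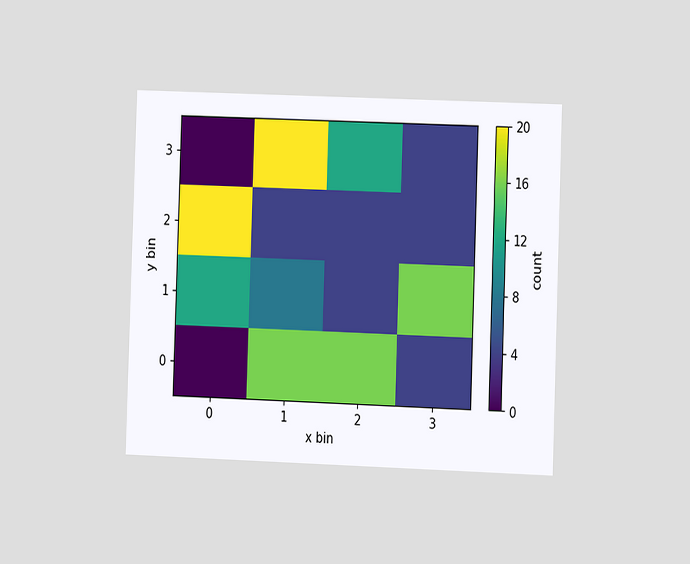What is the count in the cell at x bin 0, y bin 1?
The chart is viewed at a slight angle. Matching the cell (0, 1) against the colorbar gives 12.

12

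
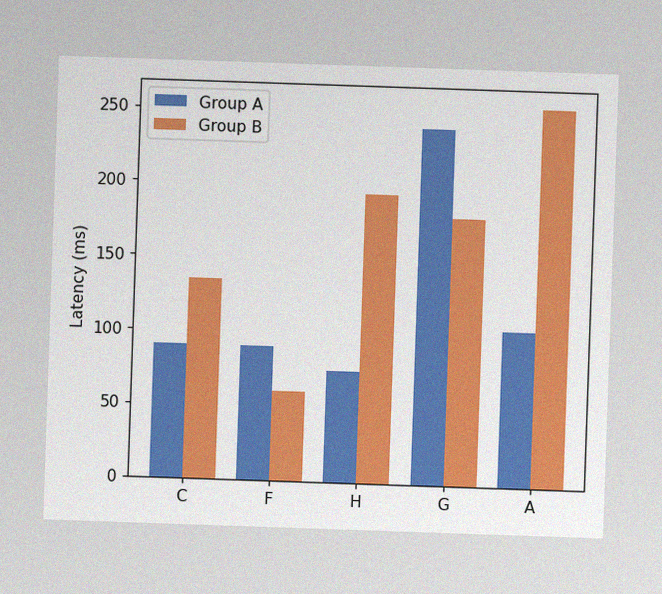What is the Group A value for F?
The image has some photo noise and uneven lighting. The Group A bar at F reaches 90ms on the y-axis.

90ms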